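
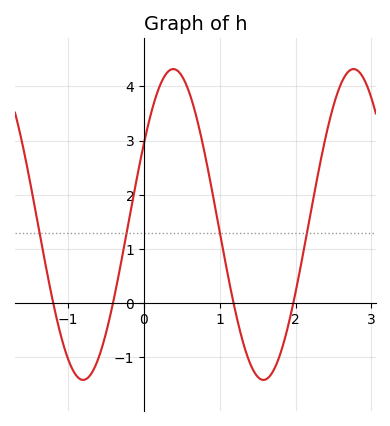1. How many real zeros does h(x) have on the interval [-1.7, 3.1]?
4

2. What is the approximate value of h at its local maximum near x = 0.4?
4.3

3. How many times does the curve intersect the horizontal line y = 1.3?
4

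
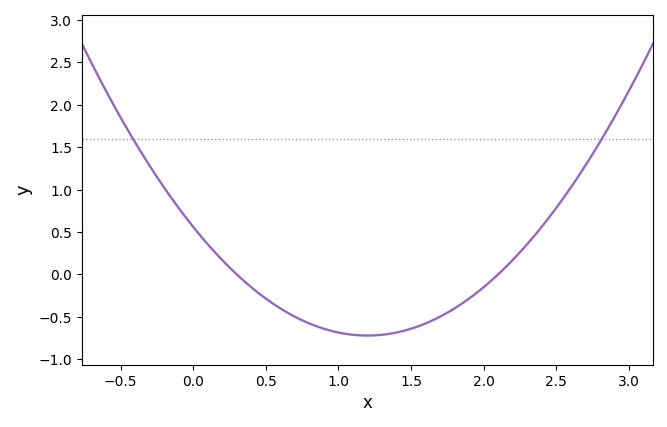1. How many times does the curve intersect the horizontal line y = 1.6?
2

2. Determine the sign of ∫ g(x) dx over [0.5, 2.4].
negative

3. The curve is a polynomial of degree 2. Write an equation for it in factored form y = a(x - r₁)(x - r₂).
y = 0.89(x - 0.3)(x - 2.1)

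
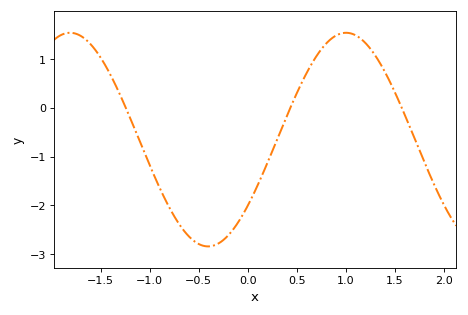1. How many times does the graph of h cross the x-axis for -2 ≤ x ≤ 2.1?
3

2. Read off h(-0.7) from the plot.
-2.38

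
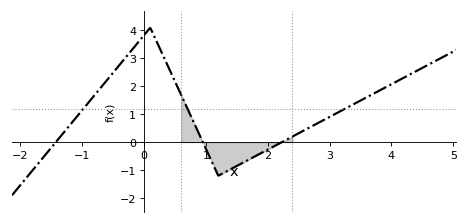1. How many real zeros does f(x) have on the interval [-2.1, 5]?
3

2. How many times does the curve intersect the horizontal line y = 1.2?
3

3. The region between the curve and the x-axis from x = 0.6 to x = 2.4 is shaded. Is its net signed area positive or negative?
negative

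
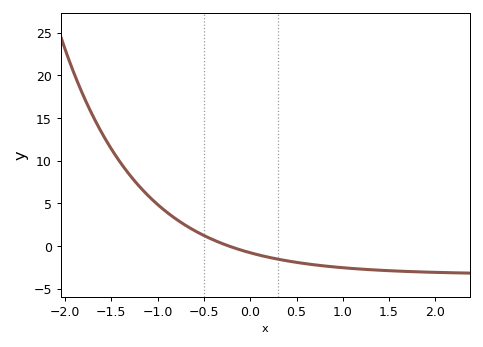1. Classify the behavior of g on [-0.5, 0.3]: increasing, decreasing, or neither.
decreasing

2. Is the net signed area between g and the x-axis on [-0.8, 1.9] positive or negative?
negative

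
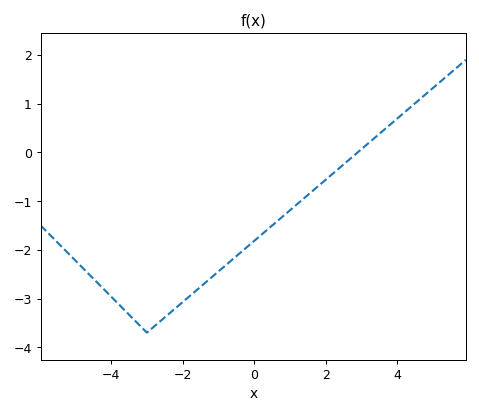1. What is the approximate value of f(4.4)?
0.9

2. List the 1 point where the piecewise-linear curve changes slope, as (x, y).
(-3, -3.7)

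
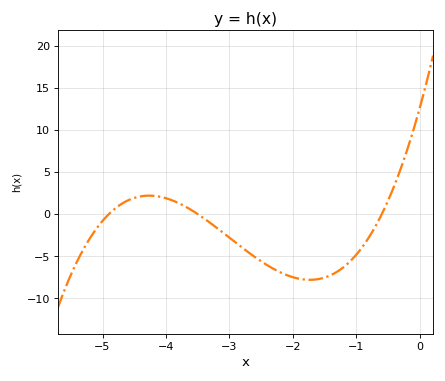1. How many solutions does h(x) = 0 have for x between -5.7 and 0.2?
3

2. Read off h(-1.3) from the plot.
-7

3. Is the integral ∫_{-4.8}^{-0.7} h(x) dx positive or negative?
negative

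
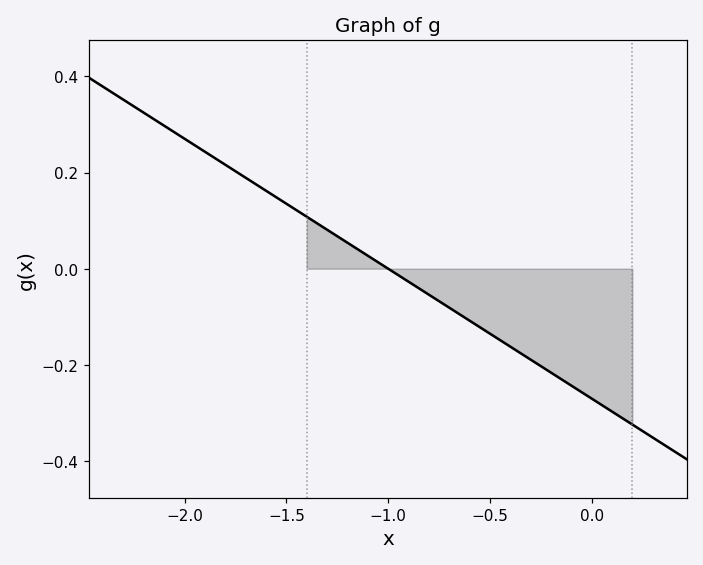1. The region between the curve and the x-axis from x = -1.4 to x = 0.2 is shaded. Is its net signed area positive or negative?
negative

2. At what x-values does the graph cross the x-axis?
-1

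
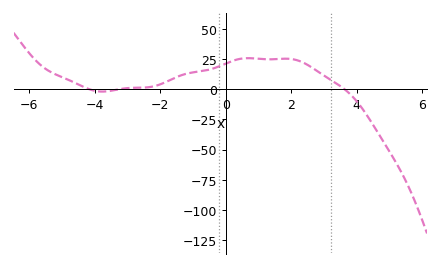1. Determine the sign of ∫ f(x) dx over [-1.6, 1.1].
positive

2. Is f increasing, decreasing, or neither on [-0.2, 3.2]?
neither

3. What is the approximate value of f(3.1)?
10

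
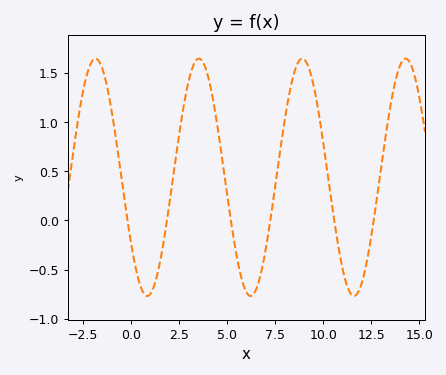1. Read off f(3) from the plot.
1.4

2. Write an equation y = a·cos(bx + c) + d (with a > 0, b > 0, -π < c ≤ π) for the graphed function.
y = 1.21cos(1.2x + 2.1) + 0.44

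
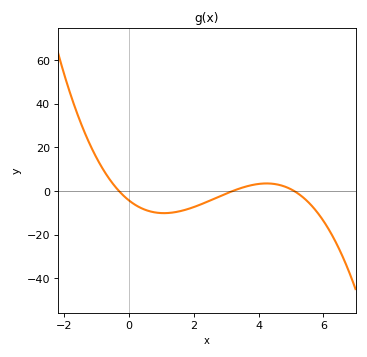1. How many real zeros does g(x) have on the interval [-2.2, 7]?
3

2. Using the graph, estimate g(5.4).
-3.24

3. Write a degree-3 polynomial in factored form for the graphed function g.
y = -0.86(x + 0.3)(x - 3.2)(x - 5.1)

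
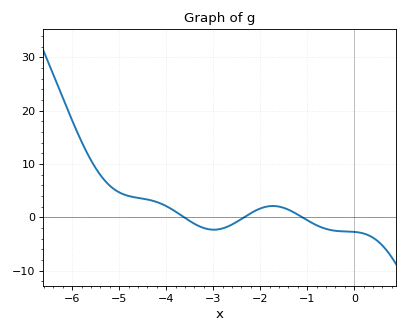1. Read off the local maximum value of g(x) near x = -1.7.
2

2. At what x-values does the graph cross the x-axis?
-3.6, -2.4, -1.2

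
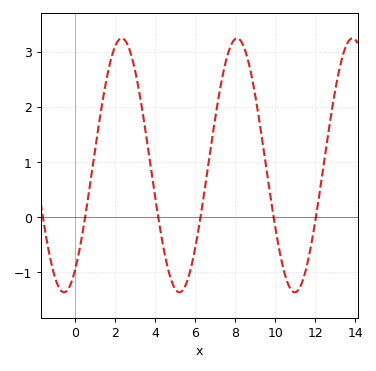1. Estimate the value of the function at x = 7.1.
2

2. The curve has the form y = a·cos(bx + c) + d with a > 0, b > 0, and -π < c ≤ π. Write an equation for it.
y = 2.3cos(1.1x - 2.5) + 0.94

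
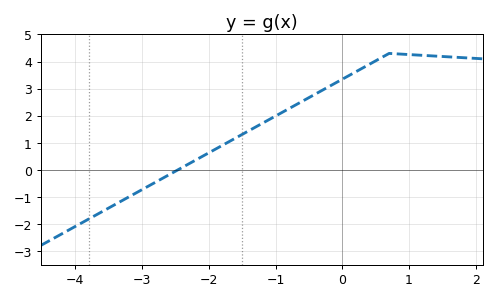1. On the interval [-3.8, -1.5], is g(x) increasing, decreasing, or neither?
increasing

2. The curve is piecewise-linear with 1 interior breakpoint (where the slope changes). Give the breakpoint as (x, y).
(0.7, 4.3)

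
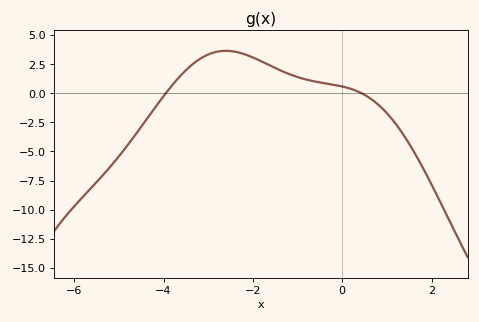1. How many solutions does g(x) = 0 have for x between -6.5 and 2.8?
2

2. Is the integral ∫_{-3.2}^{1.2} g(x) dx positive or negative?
positive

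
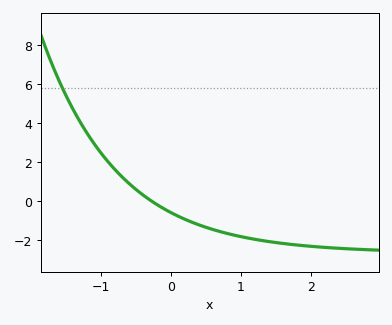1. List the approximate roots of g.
-0.271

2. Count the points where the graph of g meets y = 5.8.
1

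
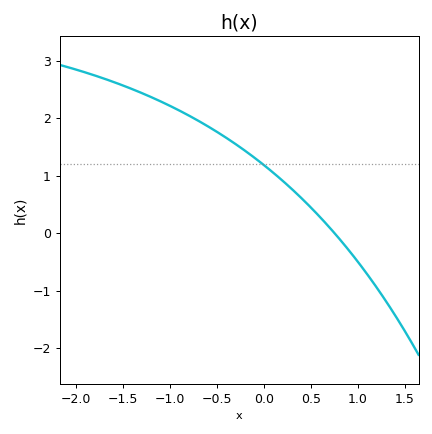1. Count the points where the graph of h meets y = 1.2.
1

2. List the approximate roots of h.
0.749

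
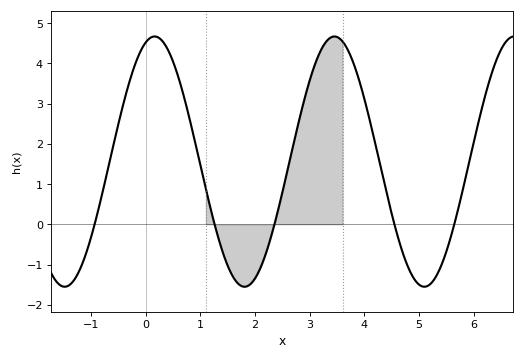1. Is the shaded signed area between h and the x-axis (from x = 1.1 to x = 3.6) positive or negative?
positive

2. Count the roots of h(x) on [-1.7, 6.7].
5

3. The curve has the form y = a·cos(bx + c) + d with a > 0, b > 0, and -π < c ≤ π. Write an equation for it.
y = 3.11cos(1.9x - 0.31) + 1.56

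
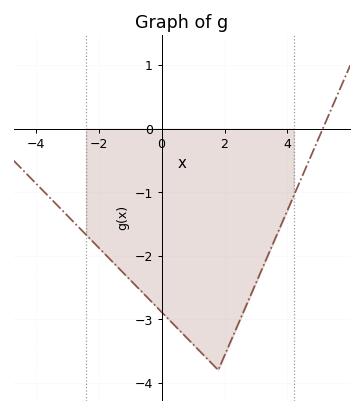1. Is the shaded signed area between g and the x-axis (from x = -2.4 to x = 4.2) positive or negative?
negative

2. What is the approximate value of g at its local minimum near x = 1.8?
-3.8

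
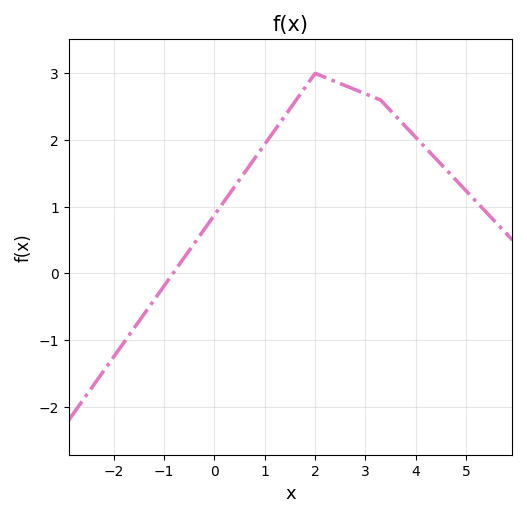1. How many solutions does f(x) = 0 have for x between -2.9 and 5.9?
1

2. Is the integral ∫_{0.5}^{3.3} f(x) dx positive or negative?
positive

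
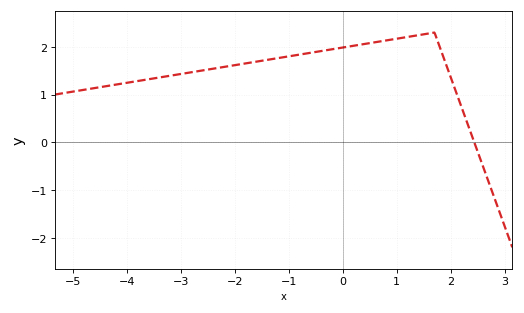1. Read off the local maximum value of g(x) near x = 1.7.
2.3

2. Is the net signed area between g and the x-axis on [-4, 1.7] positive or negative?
positive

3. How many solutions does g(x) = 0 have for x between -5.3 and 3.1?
1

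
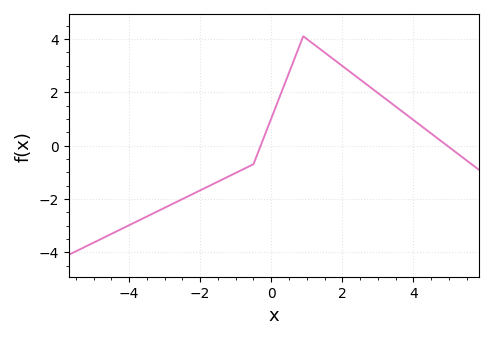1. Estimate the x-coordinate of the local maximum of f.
0.903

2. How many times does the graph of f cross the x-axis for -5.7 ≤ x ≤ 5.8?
2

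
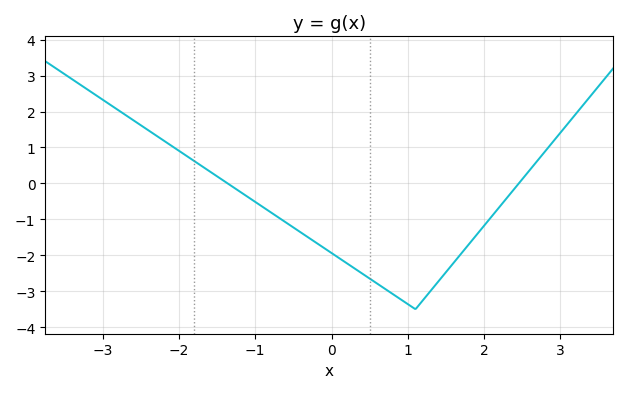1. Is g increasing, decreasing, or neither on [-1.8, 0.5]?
decreasing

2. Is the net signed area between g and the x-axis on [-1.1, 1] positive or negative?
negative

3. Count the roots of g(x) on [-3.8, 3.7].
2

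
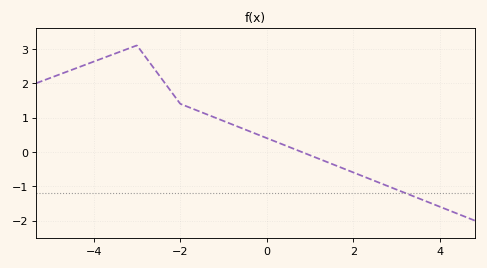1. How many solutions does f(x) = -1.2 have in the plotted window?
1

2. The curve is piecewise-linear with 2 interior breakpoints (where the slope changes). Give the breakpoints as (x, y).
(-3, 3.1); (-2, 1.4)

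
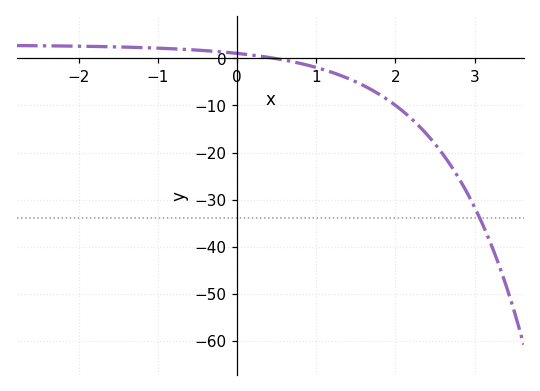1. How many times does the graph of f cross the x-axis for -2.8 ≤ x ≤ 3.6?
1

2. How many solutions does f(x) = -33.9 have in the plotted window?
1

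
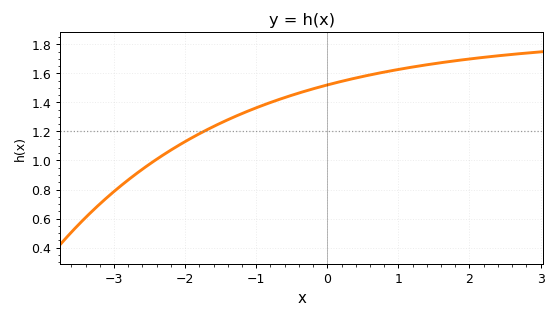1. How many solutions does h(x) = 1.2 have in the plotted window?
1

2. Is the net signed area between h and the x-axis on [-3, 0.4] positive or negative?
positive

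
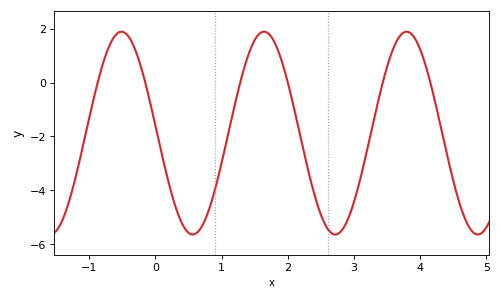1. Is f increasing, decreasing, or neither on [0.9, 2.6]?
neither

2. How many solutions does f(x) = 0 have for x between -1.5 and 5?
6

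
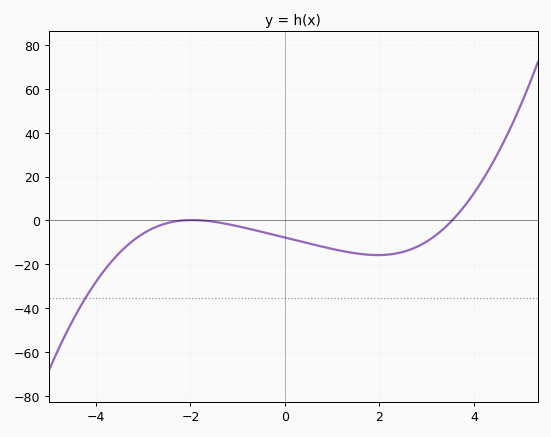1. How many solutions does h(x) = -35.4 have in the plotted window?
1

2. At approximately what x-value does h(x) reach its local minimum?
2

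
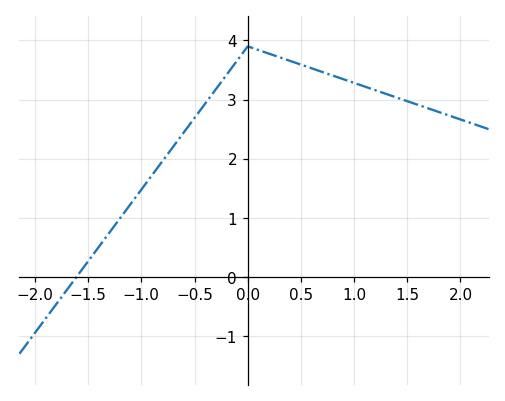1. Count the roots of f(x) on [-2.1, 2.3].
1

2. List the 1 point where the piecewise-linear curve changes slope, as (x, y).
(0, 3.9)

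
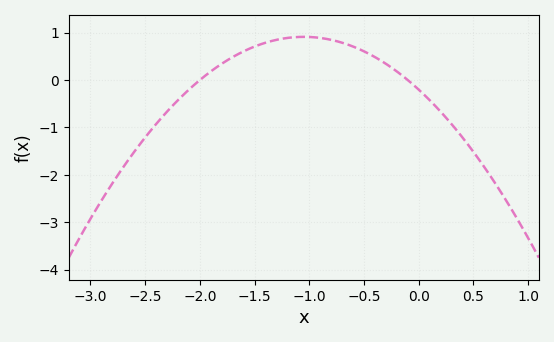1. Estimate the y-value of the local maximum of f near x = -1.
0.9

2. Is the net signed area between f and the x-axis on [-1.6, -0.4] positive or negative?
positive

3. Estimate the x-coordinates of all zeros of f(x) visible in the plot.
-2, -0.1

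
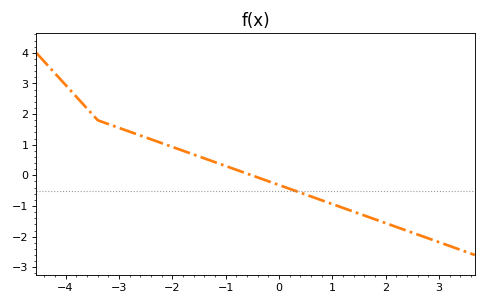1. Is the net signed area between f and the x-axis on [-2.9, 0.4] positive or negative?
positive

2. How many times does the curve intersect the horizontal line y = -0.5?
1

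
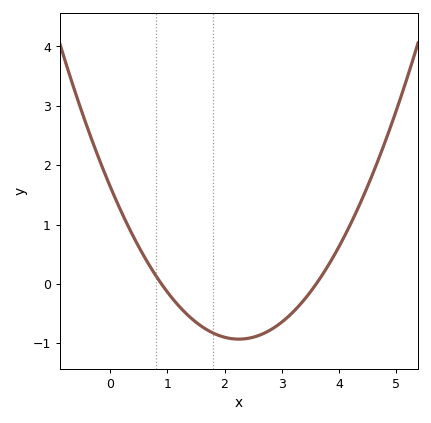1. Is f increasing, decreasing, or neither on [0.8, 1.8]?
decreasing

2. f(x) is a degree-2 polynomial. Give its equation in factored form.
y = 0.51(x - 0.9)(x - 3.6)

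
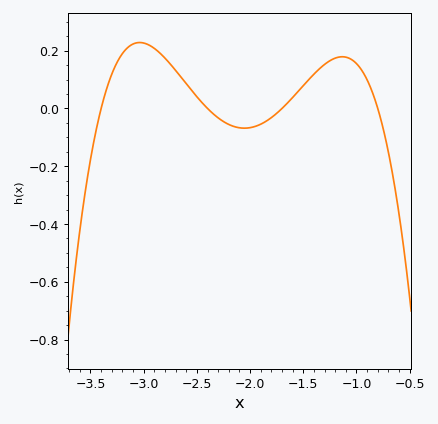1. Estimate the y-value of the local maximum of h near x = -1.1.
0.18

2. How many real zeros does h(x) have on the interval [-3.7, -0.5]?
4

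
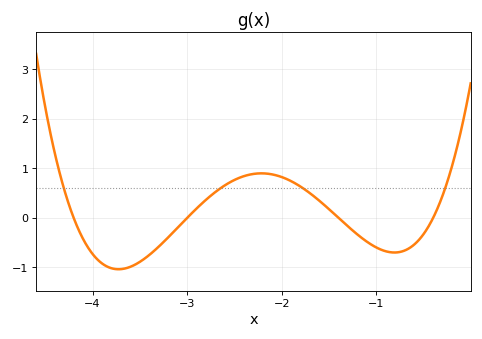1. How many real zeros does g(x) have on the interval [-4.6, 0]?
4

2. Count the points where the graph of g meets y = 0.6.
4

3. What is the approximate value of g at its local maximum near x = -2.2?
0.9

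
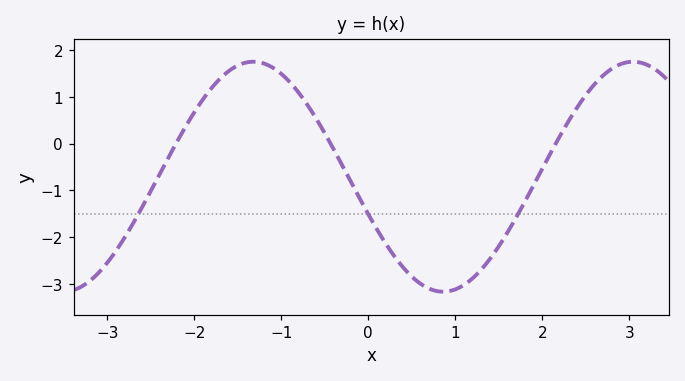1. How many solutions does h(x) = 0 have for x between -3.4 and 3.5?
3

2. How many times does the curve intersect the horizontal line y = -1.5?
3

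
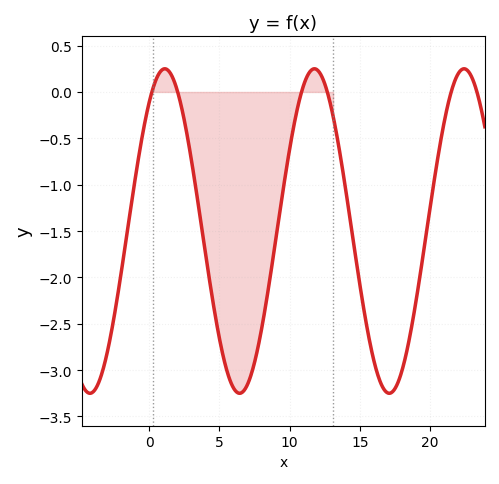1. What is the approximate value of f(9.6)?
-1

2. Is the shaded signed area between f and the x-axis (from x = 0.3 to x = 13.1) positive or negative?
negative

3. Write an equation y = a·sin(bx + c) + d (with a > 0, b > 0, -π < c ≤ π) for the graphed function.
y = 1.75sin(0.59x + 0.91) - 1.5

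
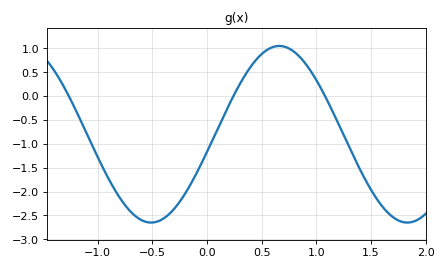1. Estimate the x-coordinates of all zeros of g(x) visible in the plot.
-1.25, 0.25, 1.1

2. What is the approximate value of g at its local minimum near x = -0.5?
-2.65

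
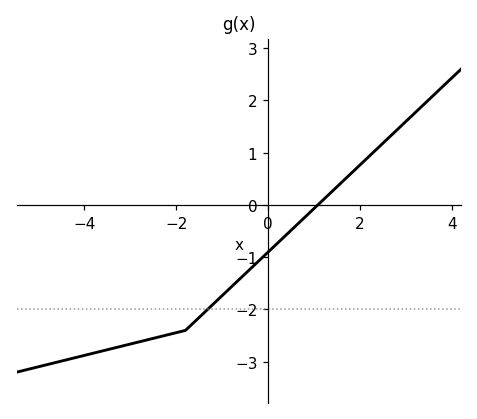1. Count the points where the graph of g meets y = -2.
1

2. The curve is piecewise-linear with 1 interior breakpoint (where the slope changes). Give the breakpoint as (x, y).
(-1.8, -2.4)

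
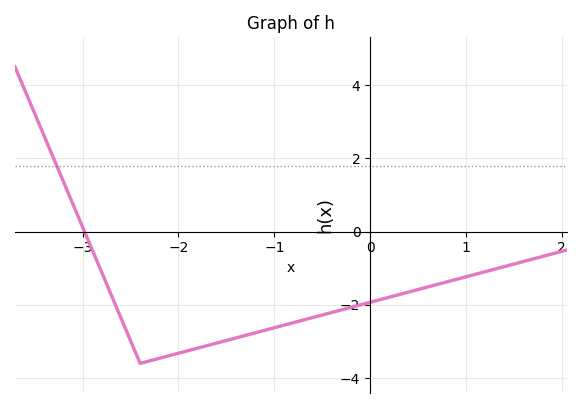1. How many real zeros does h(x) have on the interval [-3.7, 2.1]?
1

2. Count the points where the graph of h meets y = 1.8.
1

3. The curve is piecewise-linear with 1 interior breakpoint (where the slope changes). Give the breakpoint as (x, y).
(-2.4, -3.6)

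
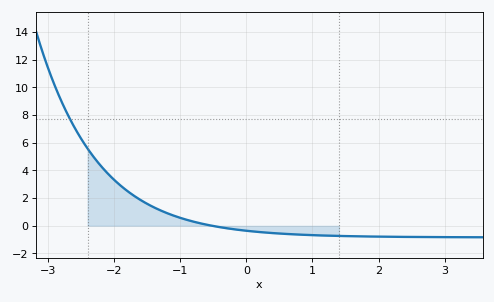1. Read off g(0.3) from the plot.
-0.4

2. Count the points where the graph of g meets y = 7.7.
1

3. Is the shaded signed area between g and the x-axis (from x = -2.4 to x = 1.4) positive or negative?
positive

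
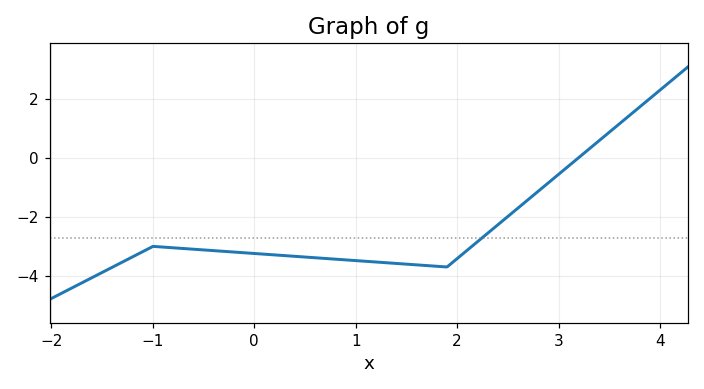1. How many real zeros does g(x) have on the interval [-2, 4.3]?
1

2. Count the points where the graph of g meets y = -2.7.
1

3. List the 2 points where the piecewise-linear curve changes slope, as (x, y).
(-1, -3); (1.9, -3.7)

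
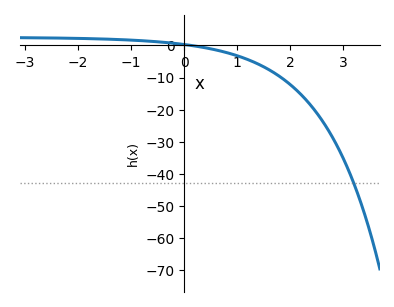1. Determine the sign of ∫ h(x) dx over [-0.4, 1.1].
negative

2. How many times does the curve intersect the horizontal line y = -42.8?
1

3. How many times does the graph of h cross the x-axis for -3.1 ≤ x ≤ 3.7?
1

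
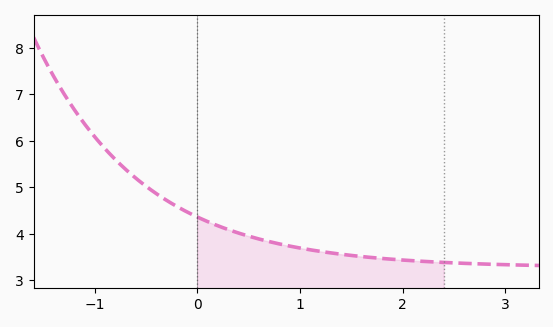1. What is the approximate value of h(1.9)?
3.45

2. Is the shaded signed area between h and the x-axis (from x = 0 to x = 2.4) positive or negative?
positive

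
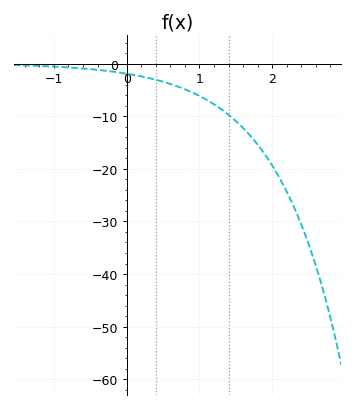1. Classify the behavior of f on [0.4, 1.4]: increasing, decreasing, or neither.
decreasing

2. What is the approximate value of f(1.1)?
-6.89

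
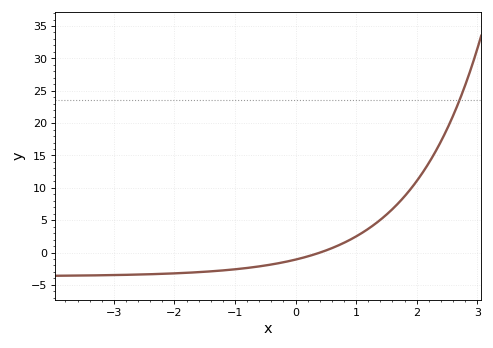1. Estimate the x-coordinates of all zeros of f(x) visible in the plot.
0.4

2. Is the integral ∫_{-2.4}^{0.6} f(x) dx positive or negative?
negative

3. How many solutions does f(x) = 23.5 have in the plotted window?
1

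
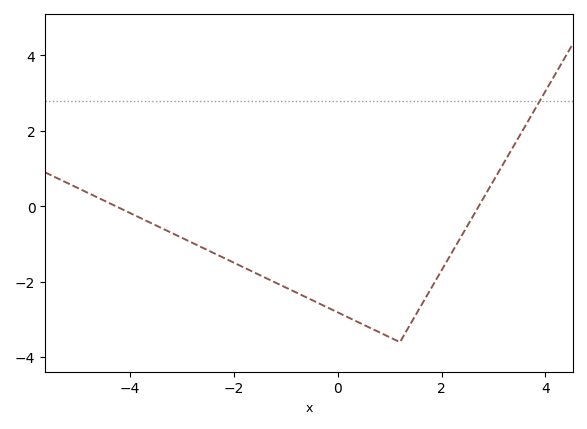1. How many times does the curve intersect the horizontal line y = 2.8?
1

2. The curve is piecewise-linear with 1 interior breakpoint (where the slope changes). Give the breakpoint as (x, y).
(1.2, -3.6)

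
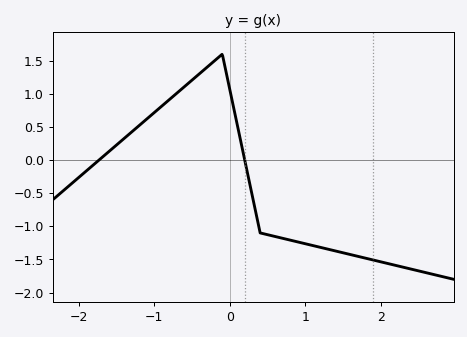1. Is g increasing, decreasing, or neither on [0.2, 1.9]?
decreasing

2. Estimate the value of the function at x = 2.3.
-1.62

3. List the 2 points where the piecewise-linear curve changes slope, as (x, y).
(-0.1, 1.6); (0.4, -1.1)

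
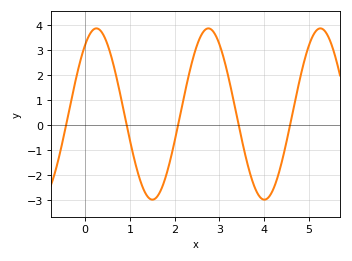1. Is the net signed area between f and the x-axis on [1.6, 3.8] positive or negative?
positive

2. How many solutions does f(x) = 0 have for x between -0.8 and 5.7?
5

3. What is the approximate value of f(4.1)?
-2.89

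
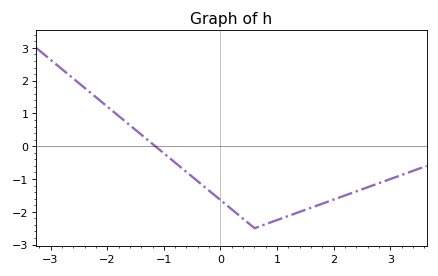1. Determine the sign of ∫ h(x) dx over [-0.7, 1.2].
negative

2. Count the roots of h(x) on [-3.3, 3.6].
1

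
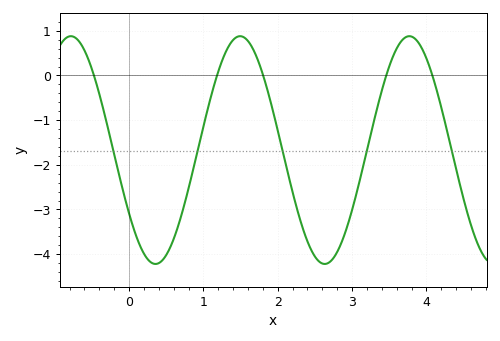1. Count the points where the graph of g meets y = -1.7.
5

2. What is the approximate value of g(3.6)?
0.604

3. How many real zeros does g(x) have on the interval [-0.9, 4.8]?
5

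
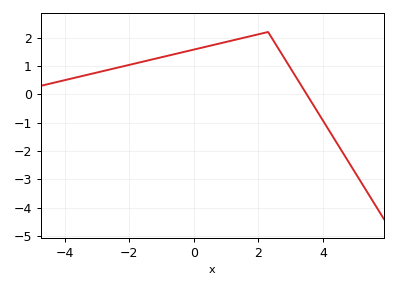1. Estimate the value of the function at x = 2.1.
2.15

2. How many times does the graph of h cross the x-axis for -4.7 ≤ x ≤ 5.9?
1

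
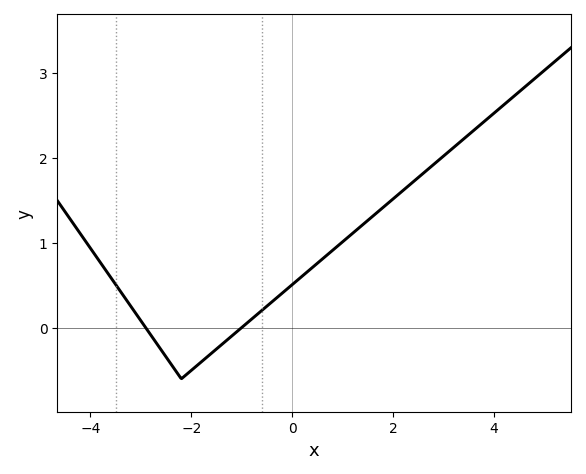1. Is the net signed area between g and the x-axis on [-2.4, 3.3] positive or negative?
positive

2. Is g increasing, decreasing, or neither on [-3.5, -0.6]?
neither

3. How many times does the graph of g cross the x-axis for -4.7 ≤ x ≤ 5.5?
2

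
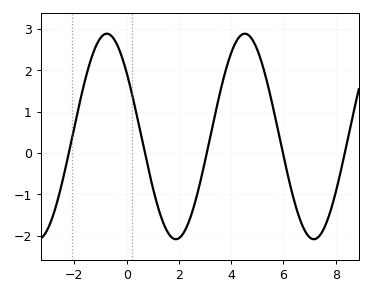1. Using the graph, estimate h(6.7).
-1.71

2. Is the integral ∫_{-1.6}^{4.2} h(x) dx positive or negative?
positive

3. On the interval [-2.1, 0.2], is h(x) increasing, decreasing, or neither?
neither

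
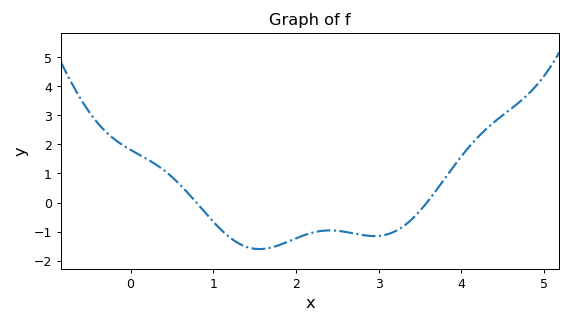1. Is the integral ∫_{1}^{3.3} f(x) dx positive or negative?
negative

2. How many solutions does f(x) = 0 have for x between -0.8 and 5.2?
2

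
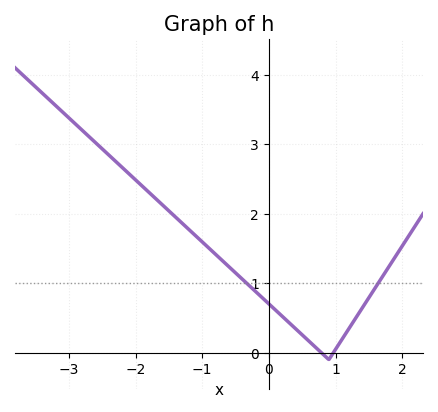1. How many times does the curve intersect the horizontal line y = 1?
2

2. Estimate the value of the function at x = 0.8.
0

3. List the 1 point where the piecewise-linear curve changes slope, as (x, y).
(0.9, -0.1)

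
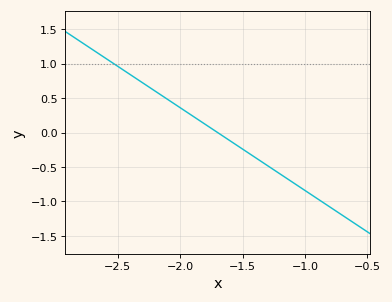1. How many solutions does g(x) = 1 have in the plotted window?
1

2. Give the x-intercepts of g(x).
-1.7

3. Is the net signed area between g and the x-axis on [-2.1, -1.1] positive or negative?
negative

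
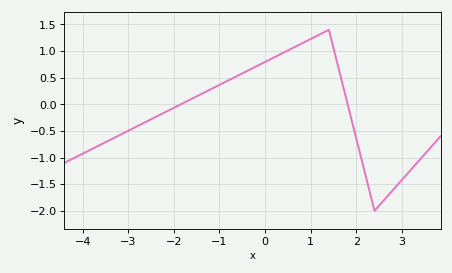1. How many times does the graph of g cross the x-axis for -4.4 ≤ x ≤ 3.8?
2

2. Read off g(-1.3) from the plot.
0.236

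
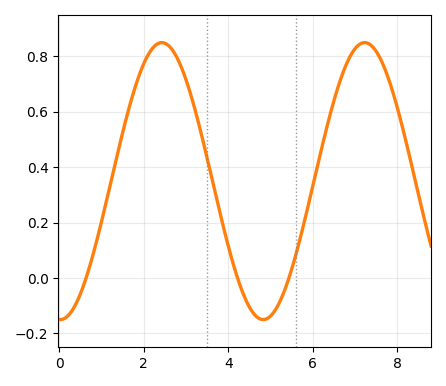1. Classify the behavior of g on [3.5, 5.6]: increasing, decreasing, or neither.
neither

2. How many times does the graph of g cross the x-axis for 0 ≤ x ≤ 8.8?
3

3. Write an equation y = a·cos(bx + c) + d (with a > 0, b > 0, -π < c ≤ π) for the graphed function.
y = 0.5cos(1.31x + 3.1) + 0.35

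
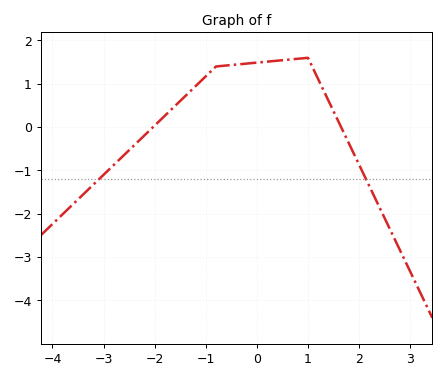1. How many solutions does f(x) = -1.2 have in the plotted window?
2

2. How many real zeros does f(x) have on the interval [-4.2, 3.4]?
2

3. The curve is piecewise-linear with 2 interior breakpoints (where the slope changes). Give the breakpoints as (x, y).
(-0.8, 1.4); (1, 1.6)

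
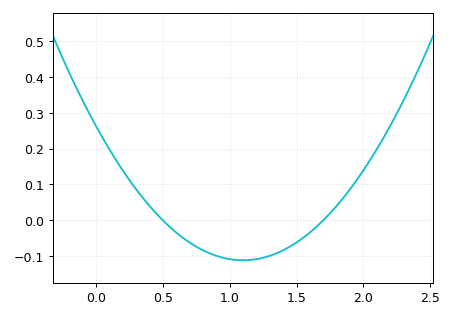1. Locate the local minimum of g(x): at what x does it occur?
1.1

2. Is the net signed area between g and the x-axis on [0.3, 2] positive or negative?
negative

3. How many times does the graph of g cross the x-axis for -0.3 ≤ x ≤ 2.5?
2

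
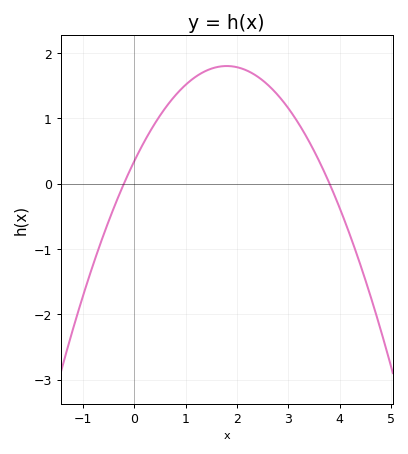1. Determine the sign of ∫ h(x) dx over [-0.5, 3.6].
positive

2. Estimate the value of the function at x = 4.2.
-0.792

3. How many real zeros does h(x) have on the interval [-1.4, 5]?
2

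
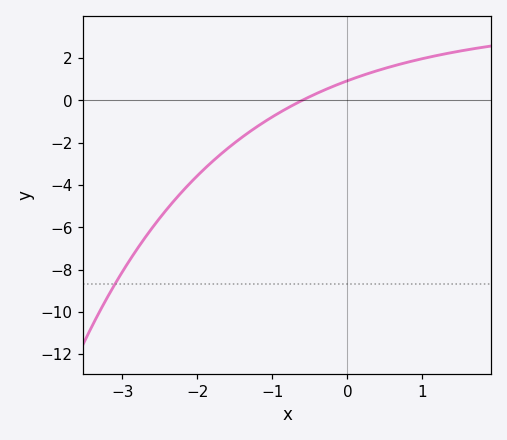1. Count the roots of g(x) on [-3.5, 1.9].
1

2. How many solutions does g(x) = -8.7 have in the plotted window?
1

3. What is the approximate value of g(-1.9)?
-3.2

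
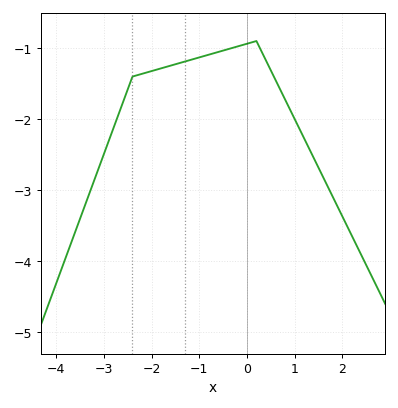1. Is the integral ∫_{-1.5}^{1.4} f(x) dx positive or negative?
negative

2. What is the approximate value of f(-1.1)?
-1.1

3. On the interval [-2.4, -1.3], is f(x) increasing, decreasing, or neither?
increasing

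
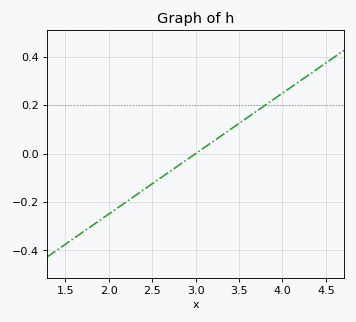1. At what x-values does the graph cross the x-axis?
3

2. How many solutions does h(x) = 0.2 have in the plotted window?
1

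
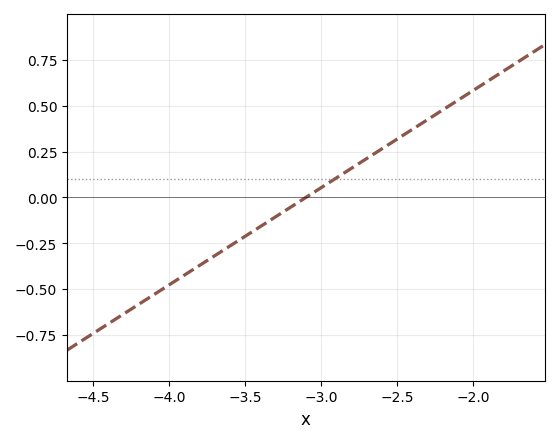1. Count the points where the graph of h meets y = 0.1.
1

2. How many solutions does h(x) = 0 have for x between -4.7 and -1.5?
1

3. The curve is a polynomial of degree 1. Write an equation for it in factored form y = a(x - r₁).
y = 0.53(x + 3.1)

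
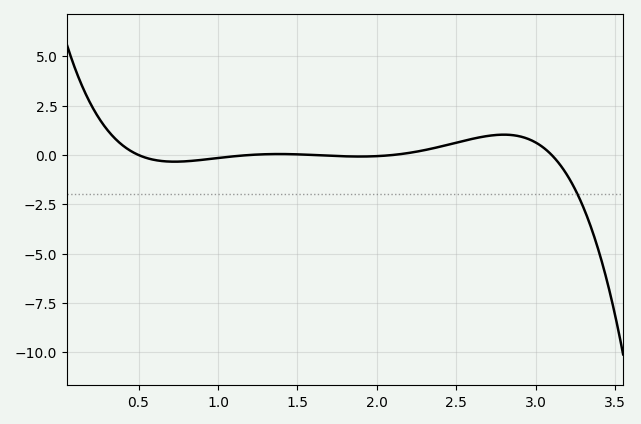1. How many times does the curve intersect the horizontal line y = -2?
1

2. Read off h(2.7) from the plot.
1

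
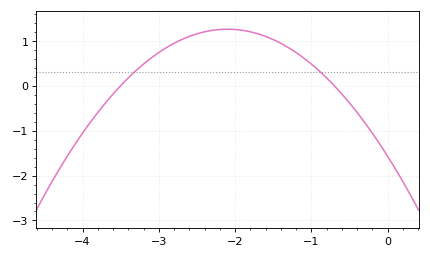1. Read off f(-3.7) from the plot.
-0.4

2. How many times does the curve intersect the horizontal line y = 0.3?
2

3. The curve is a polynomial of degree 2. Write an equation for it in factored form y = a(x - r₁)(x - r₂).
y = -0.64(x + 3.5)(x + 0.7)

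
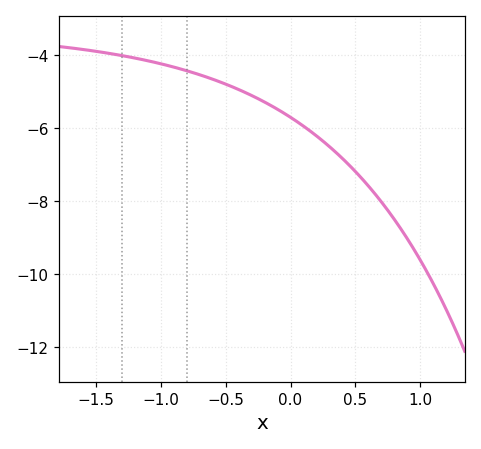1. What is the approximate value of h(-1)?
-4.2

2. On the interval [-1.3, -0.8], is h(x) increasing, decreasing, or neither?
decreasing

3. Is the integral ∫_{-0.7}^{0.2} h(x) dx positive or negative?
negative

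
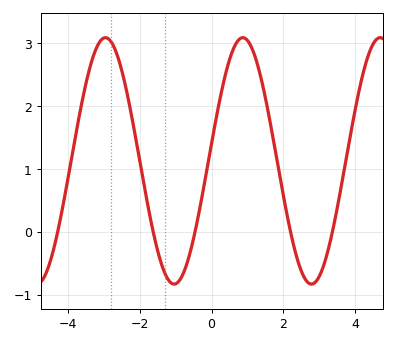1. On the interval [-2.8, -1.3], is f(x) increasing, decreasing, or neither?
decreasing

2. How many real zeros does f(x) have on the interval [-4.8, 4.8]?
5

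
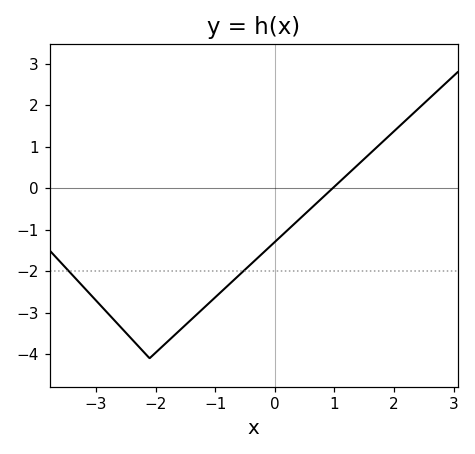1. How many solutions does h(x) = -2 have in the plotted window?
2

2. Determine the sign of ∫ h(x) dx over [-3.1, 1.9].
negative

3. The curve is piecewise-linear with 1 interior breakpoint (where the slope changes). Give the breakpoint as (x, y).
(-2.1, -4.1)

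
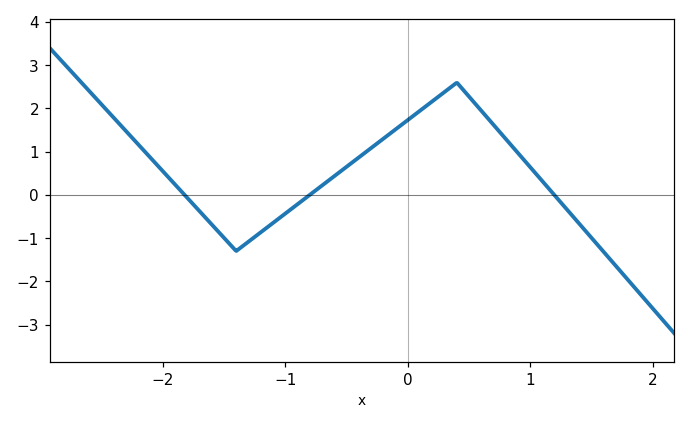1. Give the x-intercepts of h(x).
-1.8, -0.8, 1.2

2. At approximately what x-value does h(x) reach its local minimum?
-1.4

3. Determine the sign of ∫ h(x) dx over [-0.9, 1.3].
positive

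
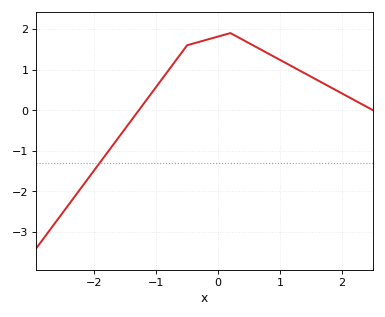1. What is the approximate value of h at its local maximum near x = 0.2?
1.9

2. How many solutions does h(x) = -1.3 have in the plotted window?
1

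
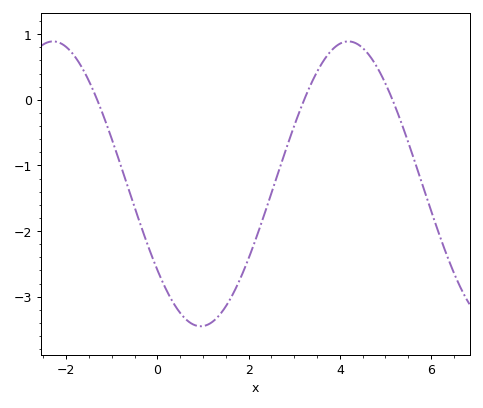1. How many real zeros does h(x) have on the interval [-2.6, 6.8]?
3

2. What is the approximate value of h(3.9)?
0.807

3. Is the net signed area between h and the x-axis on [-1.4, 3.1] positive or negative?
negative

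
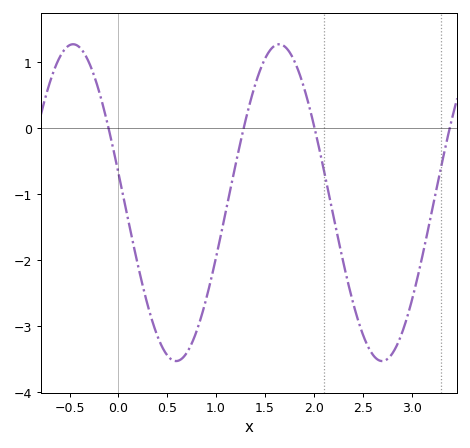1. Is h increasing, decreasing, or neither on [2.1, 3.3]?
neither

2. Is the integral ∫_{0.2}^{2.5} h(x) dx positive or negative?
negative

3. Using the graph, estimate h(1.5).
1.05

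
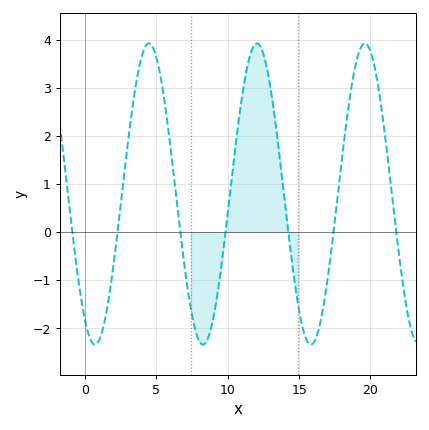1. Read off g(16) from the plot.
-2.3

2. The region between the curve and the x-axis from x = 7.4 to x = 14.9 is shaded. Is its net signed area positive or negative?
positive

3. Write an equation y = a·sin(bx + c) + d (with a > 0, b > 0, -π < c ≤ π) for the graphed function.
y = 3.13sin(0.83x - 2.1) + 0.79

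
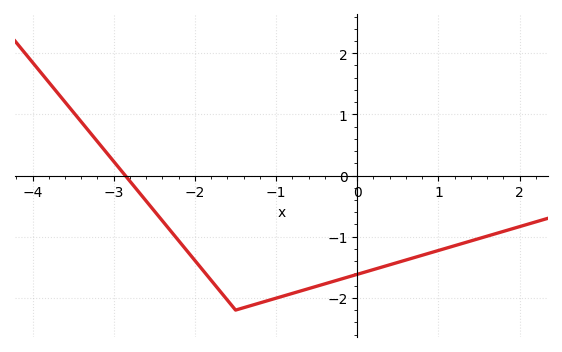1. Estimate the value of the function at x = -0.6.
-1.85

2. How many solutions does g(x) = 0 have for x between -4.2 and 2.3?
1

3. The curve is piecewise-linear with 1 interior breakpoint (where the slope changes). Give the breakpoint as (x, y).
(-1.5, -2.2)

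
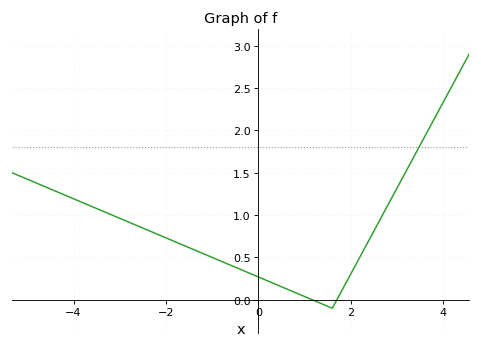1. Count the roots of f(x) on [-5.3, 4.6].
2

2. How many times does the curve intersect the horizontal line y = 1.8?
1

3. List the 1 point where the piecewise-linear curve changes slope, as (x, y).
(1.6, -0.1)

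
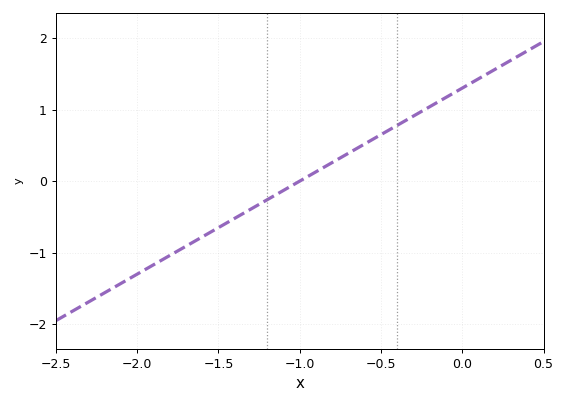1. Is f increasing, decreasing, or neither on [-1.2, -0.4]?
increasing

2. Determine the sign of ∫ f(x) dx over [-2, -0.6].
negative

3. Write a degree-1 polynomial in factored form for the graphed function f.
y = 1.3(x + 1)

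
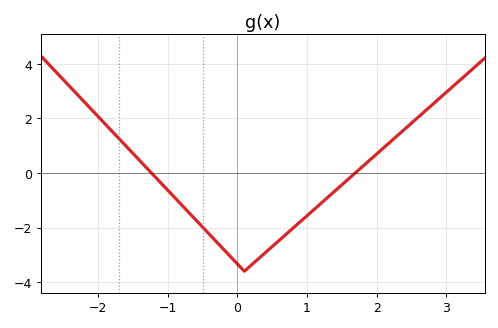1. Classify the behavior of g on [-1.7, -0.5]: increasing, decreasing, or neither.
decreasing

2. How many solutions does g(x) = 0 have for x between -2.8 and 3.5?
2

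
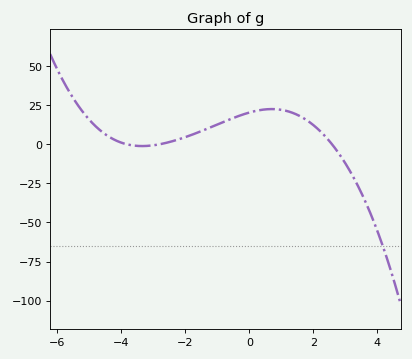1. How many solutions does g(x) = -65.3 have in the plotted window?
1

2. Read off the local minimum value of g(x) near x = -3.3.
-1.15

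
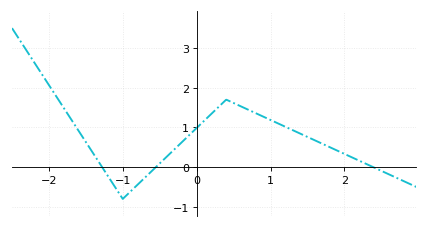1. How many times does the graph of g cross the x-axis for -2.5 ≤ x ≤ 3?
3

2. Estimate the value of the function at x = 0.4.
1.7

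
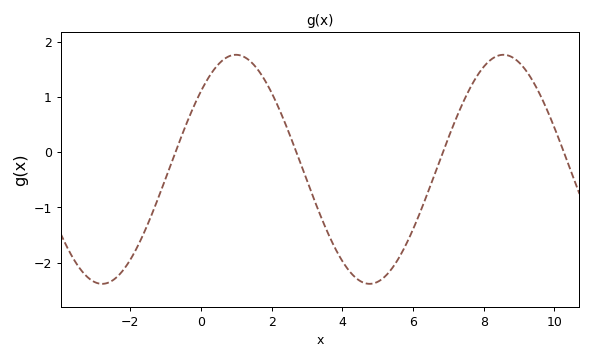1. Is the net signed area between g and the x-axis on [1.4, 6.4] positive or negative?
negative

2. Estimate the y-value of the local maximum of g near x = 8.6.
1.8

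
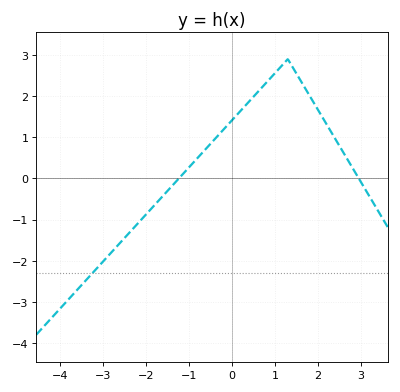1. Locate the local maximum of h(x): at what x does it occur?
1.3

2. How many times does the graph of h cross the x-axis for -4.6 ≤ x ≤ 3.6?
2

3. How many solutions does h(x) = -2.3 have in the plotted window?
1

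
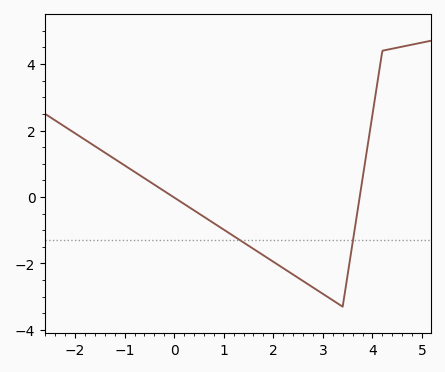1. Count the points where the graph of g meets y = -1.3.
2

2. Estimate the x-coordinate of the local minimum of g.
3.4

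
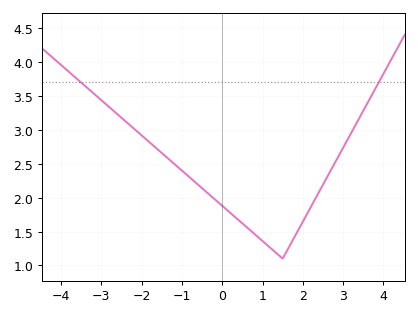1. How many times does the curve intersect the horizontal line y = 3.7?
2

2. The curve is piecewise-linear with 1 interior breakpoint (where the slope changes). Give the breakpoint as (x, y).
(1.5, 1.1)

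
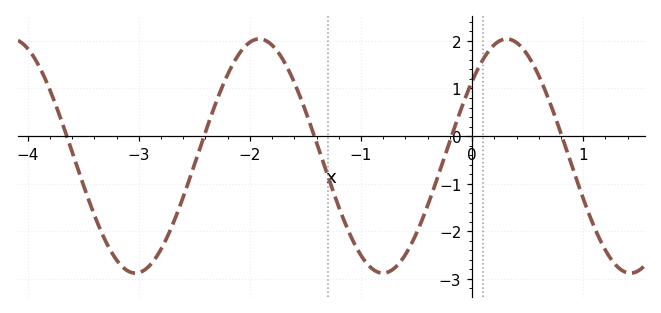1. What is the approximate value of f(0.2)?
1.9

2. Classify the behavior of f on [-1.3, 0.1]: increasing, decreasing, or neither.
neither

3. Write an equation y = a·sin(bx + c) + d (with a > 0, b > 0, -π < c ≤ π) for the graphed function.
y = 2.46sin(2.8x + 0.69) - 0.42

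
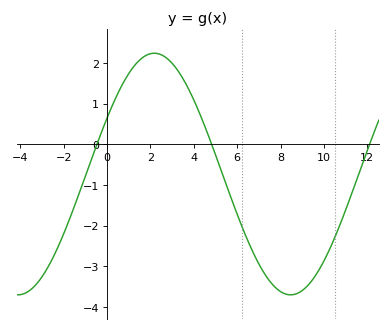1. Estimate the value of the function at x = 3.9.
1.2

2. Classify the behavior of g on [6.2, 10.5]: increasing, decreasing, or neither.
neither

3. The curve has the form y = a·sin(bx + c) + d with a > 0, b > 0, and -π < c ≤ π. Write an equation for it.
y = 2.97sin(0.5x + 0.48) - 0.73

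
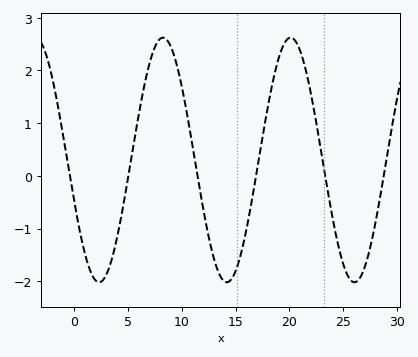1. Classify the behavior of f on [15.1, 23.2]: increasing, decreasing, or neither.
neither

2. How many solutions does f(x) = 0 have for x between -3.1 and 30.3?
6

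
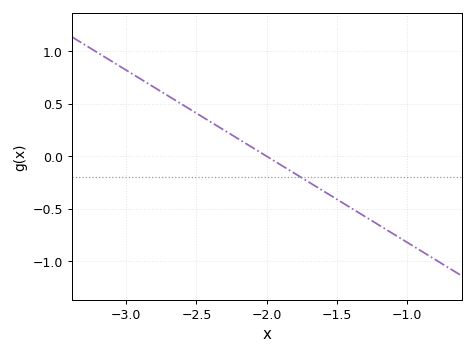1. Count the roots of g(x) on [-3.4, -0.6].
1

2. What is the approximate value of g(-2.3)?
0.25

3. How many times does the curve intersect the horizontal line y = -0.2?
1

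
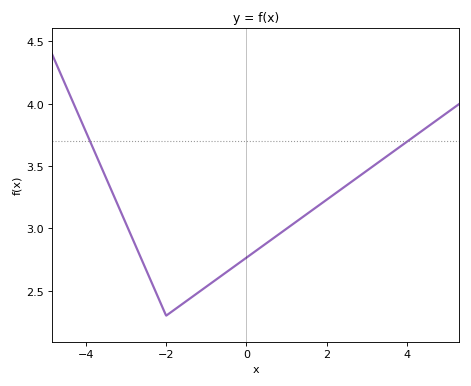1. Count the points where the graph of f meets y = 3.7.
2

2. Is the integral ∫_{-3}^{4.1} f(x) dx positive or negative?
positive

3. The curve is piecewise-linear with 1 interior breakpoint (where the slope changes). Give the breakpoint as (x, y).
(-2, 2.3)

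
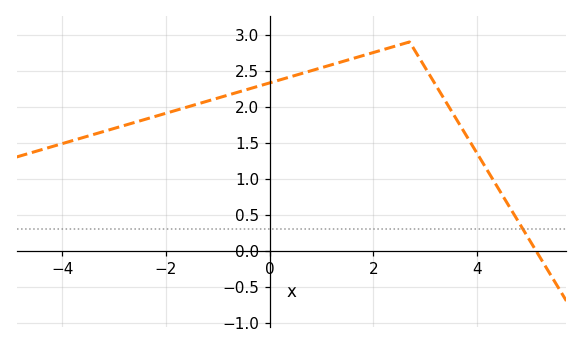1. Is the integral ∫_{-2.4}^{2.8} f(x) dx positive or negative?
positive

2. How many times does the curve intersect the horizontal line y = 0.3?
1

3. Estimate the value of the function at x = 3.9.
1.47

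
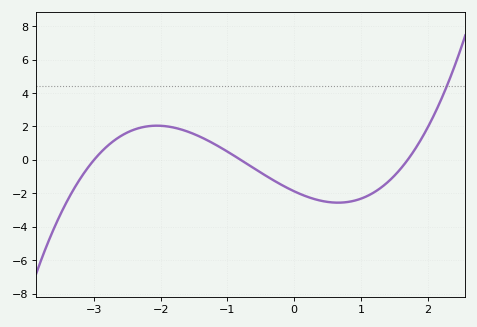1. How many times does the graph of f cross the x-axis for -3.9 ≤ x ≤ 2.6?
3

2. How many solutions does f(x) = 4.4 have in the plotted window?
1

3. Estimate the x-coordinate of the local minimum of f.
0.659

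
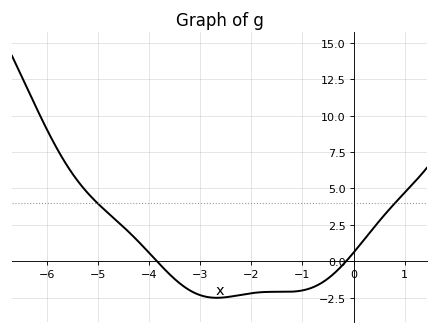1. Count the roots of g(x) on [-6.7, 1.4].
2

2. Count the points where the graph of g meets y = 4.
2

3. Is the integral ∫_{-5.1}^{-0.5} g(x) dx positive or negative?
negative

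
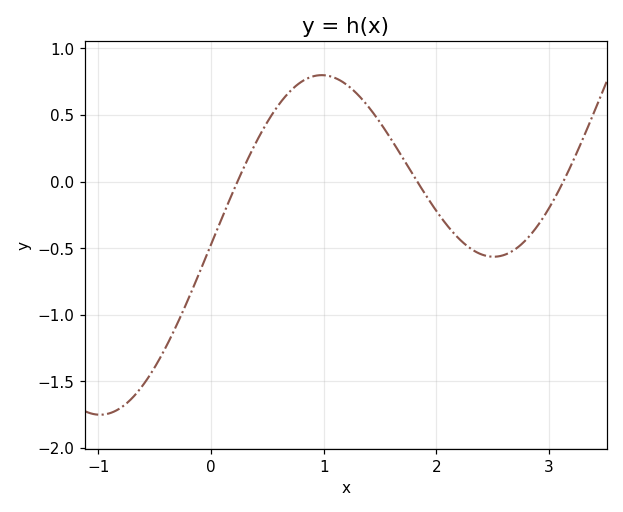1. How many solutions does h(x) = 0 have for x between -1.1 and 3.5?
3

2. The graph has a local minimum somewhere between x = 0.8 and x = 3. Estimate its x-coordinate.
2.5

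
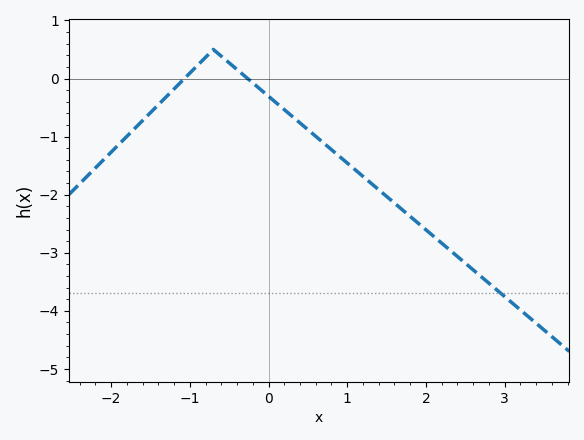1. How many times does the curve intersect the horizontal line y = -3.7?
1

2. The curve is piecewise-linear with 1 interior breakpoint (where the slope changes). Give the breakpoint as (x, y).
(-0.7, 0.5)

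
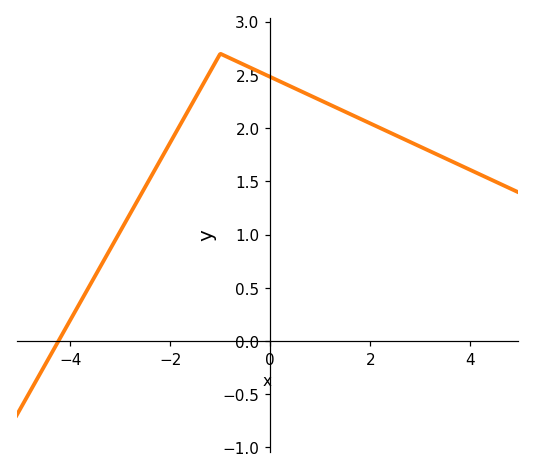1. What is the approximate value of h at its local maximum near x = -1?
2.7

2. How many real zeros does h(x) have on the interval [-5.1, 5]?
1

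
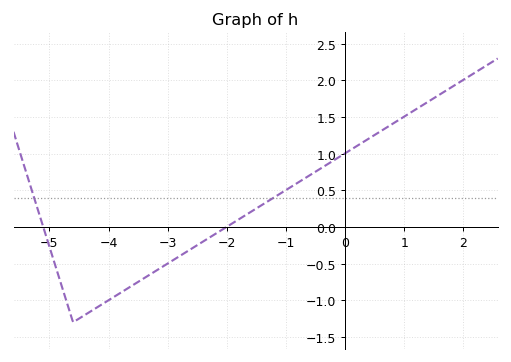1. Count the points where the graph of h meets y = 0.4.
2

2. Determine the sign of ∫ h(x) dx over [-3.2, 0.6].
positive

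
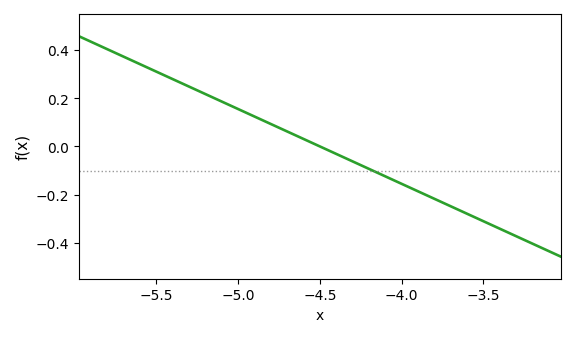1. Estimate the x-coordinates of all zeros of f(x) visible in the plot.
-4.5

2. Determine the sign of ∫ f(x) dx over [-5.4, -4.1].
positive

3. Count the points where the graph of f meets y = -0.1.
1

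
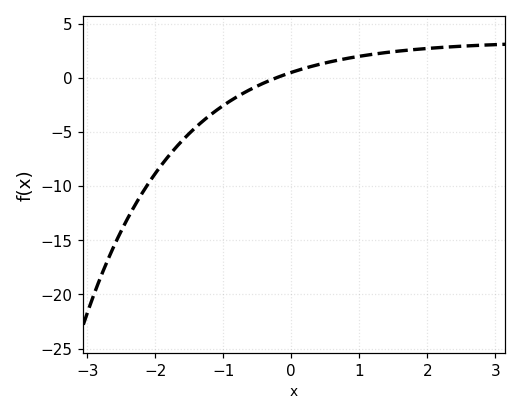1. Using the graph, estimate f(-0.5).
-0.5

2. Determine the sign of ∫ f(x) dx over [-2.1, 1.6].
negative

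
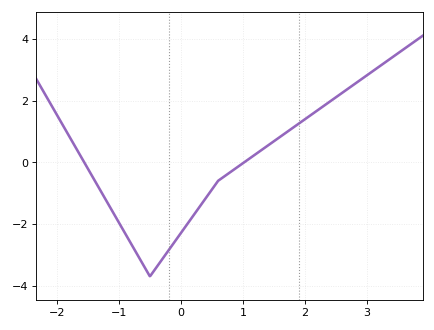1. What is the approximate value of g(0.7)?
-0.458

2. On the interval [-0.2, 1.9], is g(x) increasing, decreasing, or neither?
increasing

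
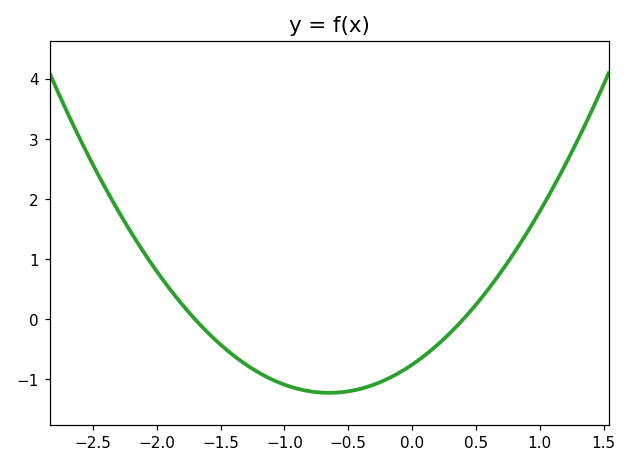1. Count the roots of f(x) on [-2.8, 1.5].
2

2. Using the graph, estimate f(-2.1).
1.11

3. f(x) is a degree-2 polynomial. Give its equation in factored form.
y = 1.11(x + 1.7)(x - 0.4)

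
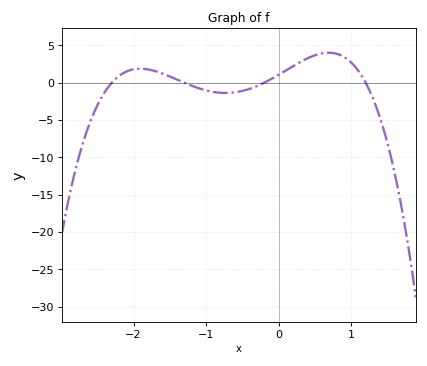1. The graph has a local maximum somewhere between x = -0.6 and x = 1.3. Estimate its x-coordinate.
0.69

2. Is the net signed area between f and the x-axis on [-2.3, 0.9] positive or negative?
positive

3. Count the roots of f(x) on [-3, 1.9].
4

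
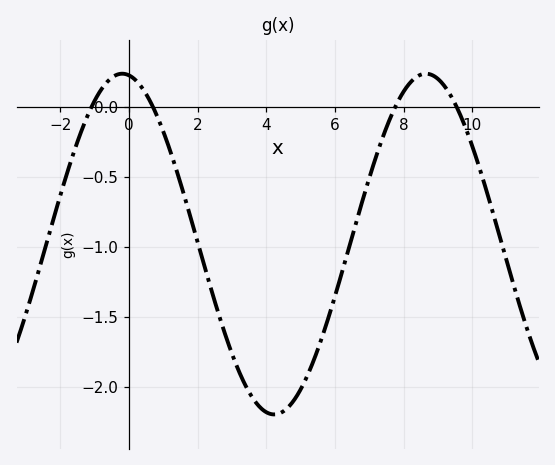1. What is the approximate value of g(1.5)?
-0.55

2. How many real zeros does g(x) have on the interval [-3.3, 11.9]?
4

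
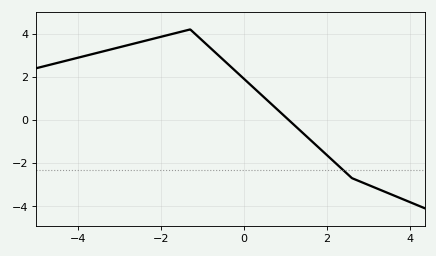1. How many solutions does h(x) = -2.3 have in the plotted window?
1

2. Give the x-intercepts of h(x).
1.07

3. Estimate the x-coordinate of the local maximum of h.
-1.3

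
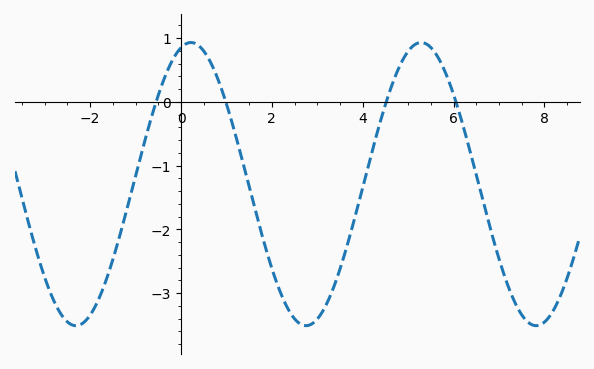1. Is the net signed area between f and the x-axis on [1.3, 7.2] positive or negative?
negative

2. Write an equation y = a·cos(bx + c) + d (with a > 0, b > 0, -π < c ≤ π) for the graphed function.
y = 2.22cos(1.2x - 0.27) - 1.29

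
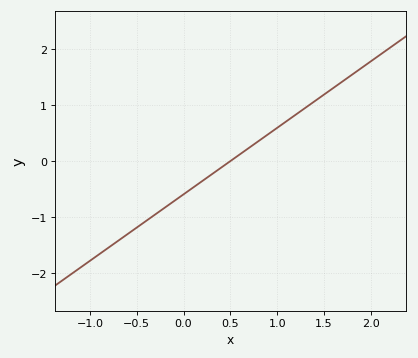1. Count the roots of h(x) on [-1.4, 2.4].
1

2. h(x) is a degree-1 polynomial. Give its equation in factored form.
y = 1.19(x - 0.5)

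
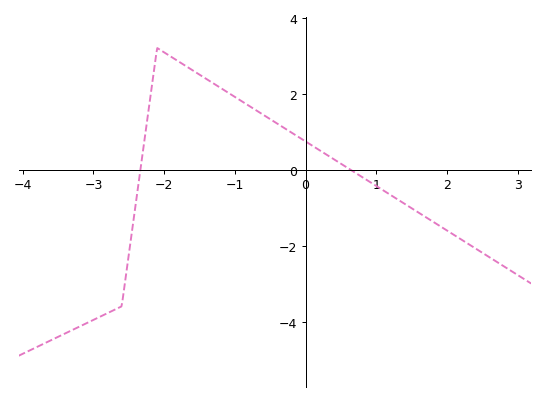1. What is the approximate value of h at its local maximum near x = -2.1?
3.2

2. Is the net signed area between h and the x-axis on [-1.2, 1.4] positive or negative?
positive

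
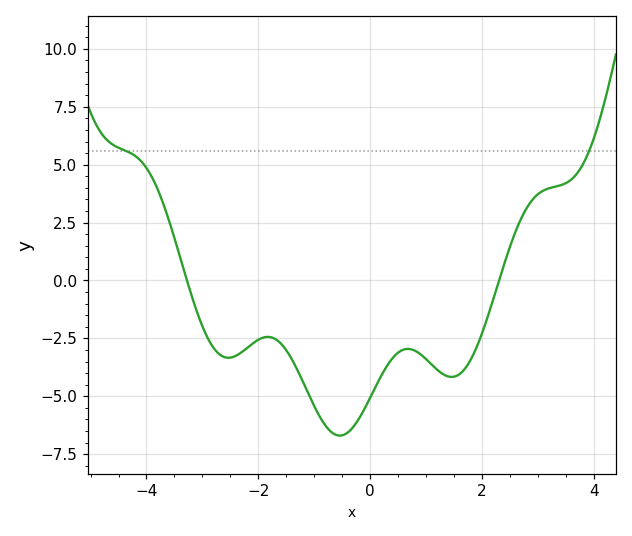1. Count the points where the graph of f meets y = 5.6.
2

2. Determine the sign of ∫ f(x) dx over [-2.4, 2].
negative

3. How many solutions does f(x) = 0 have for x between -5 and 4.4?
2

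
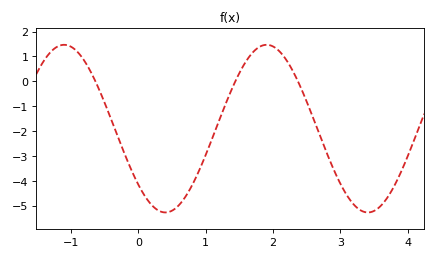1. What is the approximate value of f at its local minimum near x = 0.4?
-5.3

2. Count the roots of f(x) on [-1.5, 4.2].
3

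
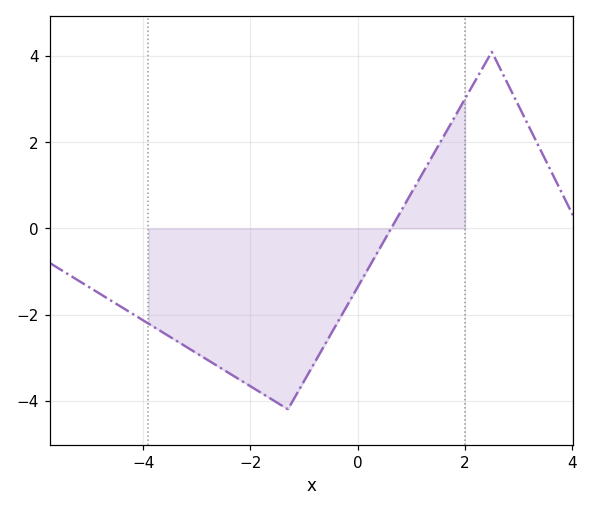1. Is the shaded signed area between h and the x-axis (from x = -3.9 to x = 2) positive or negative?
negative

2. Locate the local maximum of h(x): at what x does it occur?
2.5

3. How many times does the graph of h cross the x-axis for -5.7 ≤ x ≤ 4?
1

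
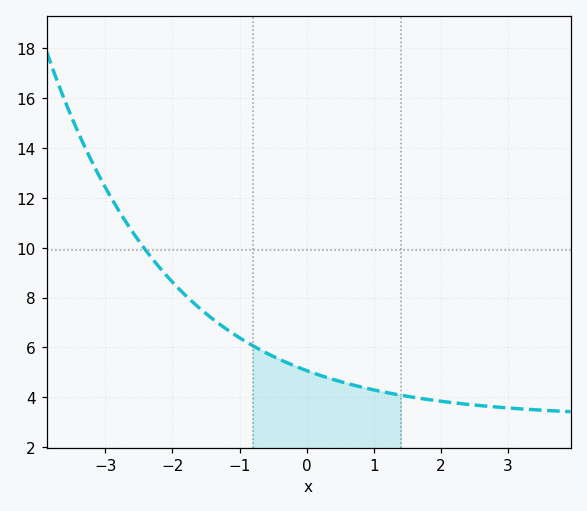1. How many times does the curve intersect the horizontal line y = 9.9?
1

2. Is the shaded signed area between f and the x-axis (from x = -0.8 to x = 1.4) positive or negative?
positive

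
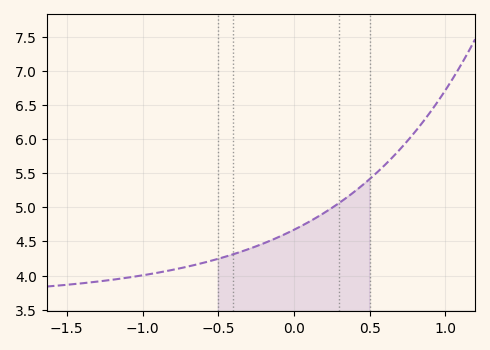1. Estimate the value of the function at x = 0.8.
6.1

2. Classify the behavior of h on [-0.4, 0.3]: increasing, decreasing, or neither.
increasing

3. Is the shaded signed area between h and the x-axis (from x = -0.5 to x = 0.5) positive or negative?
positive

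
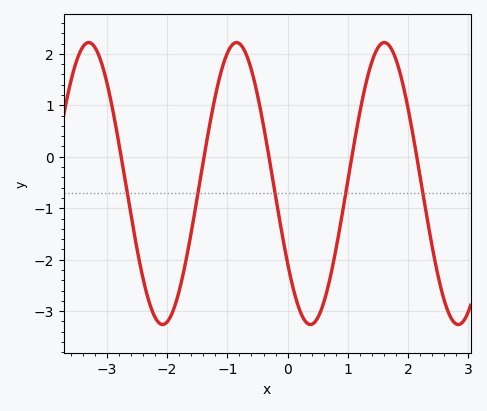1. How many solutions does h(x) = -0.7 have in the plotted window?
5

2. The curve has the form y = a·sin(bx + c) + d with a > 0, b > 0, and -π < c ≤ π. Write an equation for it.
y = 2.74sin(2.6x - 2.5) - 0.52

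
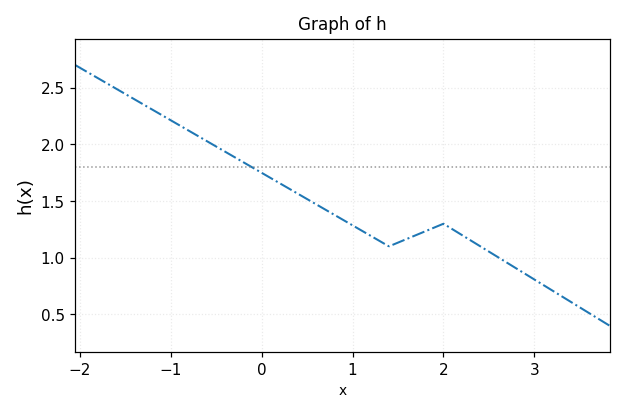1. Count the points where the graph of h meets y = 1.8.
1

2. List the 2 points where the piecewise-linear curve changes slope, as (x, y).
(1.4, 1.1); (2, 1.3)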